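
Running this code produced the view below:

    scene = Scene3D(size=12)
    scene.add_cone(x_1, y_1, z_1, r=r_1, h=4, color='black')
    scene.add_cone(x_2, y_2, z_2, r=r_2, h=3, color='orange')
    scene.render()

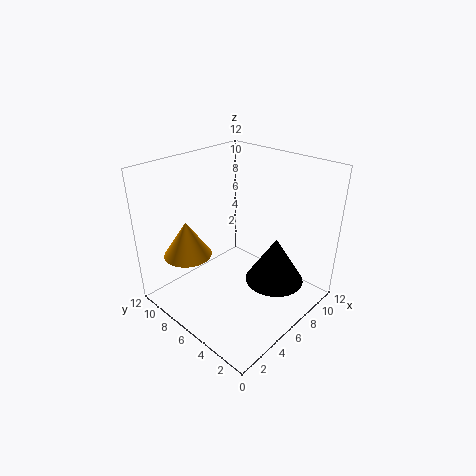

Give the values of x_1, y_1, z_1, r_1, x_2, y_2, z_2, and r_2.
x_1 = 8; y_1 = 3.5; z_1 = 2; r_1 = 2.5; x_2 = 3; y_2 = 9; z_2 = 4.5; r_2 = 2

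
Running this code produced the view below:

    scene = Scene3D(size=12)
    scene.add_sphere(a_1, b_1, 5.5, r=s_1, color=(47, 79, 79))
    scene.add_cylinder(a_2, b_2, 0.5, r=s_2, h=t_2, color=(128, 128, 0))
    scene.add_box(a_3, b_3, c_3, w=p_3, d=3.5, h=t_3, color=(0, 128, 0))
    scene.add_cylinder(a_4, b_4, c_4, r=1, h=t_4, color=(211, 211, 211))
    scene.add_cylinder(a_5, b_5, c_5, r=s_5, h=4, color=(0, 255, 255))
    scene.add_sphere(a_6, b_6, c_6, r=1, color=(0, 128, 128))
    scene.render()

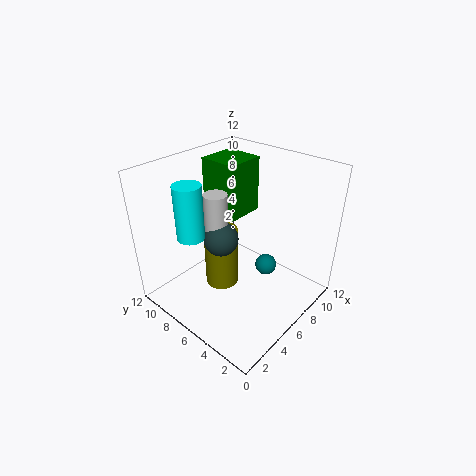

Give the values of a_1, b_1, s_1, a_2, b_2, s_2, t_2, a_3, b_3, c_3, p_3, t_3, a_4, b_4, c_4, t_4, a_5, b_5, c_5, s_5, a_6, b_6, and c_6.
a_1 = 5.5; b_1 = 7.5; s_1 = 1.5; a_2 = 6; b_2 = 8; s_2 = 1.5; t_2 = 5.5; a_3 = 7; b_3 = 7.5; c_3 = 6.5; p_3 = 3.5; t_3 = 5; a_4 = 5.5; b_4 = 8; c_4 = 5.5; t_4 = 4; a_5 = 1.5; b_5 = 6.5; c_5 = 8; s_5 = 1; a_6 = 9.5; b_6 = 5.5; c_6 = 1.5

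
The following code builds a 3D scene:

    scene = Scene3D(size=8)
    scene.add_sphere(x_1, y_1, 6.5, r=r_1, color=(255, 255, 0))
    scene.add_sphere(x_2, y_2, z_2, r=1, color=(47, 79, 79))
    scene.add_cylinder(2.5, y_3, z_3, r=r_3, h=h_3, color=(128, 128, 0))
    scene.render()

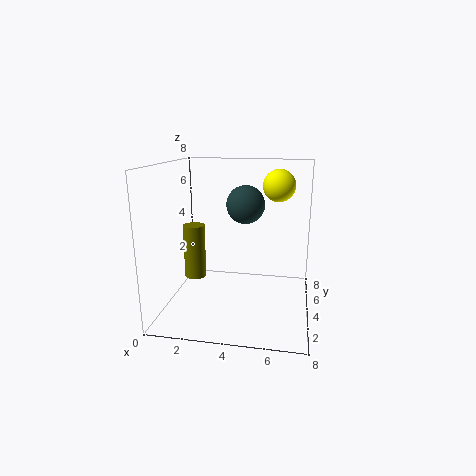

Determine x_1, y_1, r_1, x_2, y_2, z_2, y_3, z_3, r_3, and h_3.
x_1 = 6; y_1 = 7; r_1 = 1; x_2 = 4.5; y_2 = 3.5; z_2 = 6; y_3 = 1; z_3 = 3; r_3 = 0.5; h_3 = 2.5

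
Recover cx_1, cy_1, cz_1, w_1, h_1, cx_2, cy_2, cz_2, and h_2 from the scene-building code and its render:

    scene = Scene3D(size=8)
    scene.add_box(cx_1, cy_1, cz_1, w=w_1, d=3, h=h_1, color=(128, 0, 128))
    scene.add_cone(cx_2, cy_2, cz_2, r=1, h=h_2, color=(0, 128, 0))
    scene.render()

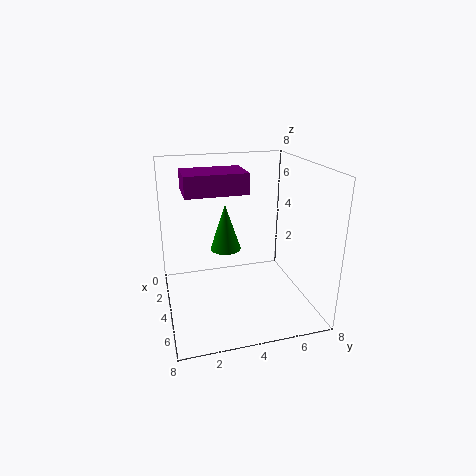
cx_1 = 4; cy_1 = 1; cz_1 = 7; w_1 = 2; h_1 = 1; cx_2 = 1; cy_2 = 4; cz_2 = 2; h_2 = 3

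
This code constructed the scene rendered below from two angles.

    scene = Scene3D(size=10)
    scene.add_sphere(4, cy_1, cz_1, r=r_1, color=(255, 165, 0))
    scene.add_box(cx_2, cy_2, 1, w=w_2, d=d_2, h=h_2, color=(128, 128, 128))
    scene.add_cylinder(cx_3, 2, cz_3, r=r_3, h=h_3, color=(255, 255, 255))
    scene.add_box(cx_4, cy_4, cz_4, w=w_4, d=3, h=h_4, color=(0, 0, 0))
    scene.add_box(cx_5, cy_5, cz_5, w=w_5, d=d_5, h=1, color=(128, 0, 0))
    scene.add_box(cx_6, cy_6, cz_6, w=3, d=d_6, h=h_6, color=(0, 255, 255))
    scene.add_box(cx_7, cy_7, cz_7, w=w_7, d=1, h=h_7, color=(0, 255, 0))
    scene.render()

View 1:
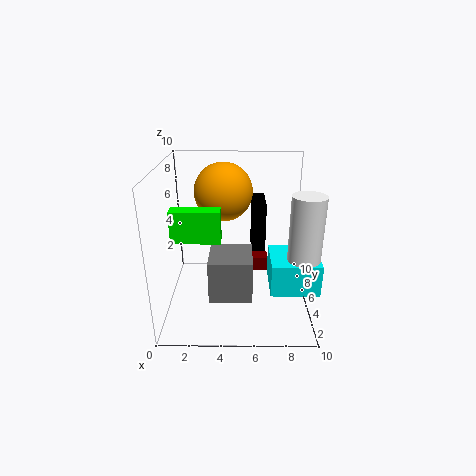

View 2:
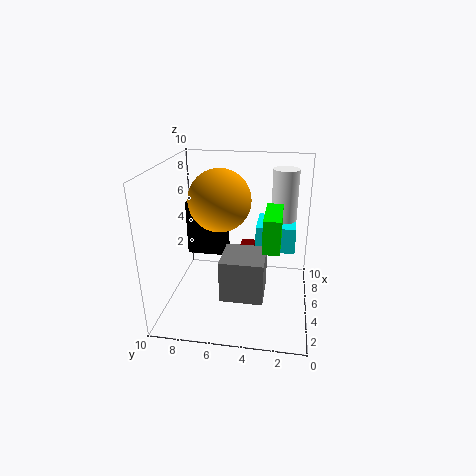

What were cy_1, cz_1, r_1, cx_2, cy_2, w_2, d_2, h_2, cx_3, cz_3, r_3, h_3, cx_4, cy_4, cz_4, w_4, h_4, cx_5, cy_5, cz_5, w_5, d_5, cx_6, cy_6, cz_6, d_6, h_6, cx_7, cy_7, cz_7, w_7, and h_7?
cy_1 = 6; cz_1 = 8; r_1 = 2; cx_2 = 3; cy_2 = 3; w_2 = 3; d_2 = 3; h_2 = 3; cx_3 = 9; cz_3 = 5; r_3 = 1; h_3 = 4; cx_4 = 6; cy_4 = 6; cz_4 = 3; w_4 = 1; h_4 = 4; cx_5 = 6; cy_5 = 4; cz_5 = 3; w_5 = 1; d_5 = 1; cx_6 = 7; cy_6 = 1; cz_6 = 3; d_6 = 3; h_6 = 2; cx_7 = 1; cy_7 = 2; cz_7 = 6; w_7 = 3; h_7 = 2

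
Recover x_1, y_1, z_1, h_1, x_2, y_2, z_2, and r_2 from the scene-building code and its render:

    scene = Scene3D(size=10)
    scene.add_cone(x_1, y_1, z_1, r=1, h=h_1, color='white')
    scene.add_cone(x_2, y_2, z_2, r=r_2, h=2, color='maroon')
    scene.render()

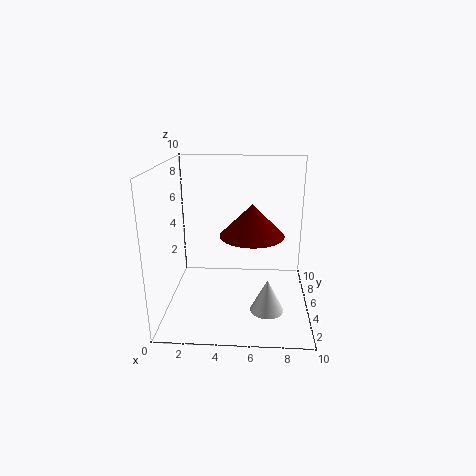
x_1 = 7
y_1 = 1
z_1 = 2
h_1 = 2
x_2 = 6
y_2 = 3
z_2 = 6
r_2 = 2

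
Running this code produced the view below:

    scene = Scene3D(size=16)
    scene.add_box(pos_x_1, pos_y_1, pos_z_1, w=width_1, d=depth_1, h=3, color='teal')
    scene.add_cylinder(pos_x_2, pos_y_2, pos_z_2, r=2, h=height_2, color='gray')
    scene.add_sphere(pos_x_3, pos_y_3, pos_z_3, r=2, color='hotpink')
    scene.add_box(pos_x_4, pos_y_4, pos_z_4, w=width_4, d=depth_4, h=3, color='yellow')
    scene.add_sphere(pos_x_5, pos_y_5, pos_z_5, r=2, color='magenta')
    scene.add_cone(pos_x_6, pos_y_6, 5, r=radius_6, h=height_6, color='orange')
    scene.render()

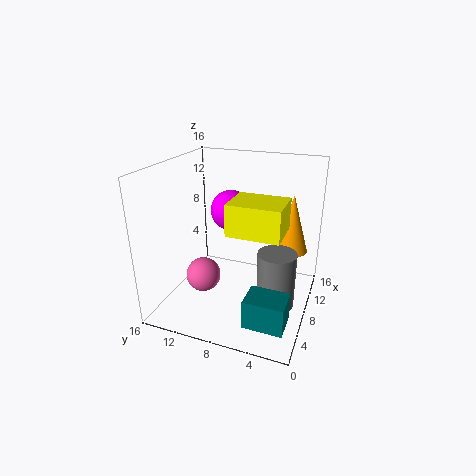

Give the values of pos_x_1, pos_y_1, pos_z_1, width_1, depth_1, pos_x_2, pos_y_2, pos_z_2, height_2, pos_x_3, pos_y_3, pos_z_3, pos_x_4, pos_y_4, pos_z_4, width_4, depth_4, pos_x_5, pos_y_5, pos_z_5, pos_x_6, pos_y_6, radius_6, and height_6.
pos_x_1 = 1
pos_y_1 = 1
pos_z_1 = 2
width_1 = 3
depth_1 = 4
pos_x_2 = 6
pos_y_2 = 3
pos_z_2 = 2
height_2 = 6
pos_x_3 = 7
pos_y_3 = 12
pos_z_3 = 3
pos_x_4 = 2
pos_y_4 = 2
pos_z_4 = 11
width_4 = 4
depth_4 = 5
pos_x_5 = 6
pos_y_5 = 8
pos_z_5 = 12
pos_x_6 = 13
pos_y_6 = 3
radius_6 = 2
height_6 = 7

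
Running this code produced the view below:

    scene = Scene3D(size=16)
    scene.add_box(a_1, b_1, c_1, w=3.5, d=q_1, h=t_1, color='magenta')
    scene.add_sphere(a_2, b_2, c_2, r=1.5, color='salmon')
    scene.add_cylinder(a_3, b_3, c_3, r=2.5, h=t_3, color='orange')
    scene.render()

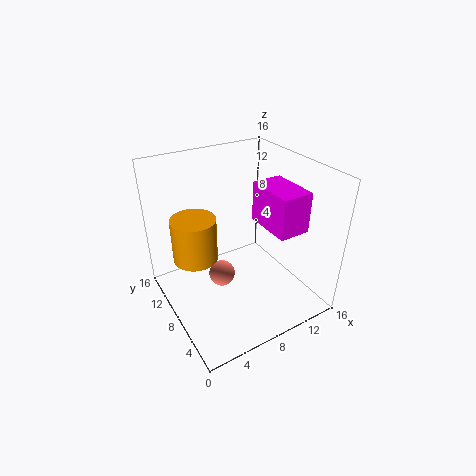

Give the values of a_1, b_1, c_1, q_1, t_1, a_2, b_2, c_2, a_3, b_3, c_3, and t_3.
a_1 = 10.5, b_1 = 3.5, c_1 = 9.25, q_1 = 5.5, t_1 = 4.5, a_2 = 6.25, b_2 = 8.75, c_2 = 3.25, a_3 = 3.75, b_3 = 10.25, c_3 = 5.5, t_3 = 5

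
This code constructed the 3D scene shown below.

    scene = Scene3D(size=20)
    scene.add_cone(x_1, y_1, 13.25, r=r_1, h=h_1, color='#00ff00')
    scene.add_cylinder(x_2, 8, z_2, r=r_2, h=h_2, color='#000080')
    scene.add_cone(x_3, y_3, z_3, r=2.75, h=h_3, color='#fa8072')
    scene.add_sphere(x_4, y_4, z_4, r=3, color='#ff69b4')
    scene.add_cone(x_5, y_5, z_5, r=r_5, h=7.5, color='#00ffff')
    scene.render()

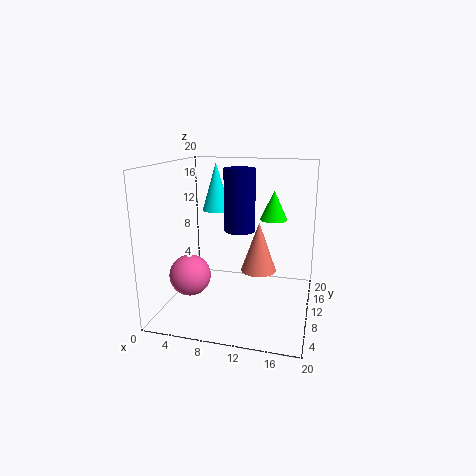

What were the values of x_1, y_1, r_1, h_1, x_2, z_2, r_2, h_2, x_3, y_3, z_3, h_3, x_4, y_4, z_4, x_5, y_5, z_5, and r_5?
x_1 = 15, y_1 = 9, r_1 = 1.75, h_1 = 3.75, x_2 = 10.75, z_2 = 11.75, r_2 = 2, h_2 = 8, x_3 = 12, y_3 = 15, z_3 = 3.25, h_3 = 7.75, x_4 = 3, y_4 = 9, z_4 = 4, x_5 = 4.5, y_5 = 17.25, z_5 = 12, r_5 = 2.25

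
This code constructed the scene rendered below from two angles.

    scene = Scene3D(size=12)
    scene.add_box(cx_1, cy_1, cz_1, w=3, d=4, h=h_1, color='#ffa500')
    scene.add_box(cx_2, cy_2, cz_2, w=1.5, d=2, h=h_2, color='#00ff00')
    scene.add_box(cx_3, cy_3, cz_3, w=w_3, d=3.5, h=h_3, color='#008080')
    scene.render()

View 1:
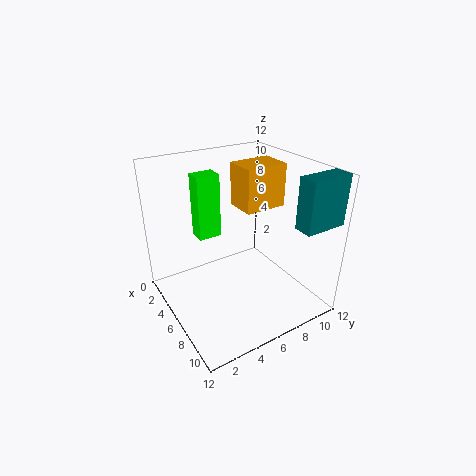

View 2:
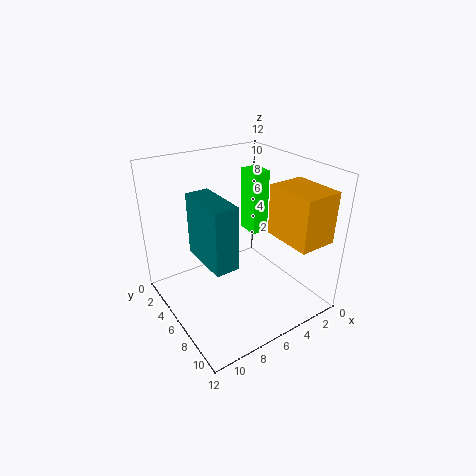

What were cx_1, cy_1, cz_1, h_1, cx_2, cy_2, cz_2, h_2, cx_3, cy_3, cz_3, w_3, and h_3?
cx_1 = 1.5
cy_1 = 8
cz_1 = 7
h_1 = 4
cx_2 = 2.5
cy_2 = 3.5
cz_2 = 5.5
h_2 = 5.5
cx_3 = 10
cy_3 = 8.5
cz_3 = 8
w_3 = 1.5
h_3 = 4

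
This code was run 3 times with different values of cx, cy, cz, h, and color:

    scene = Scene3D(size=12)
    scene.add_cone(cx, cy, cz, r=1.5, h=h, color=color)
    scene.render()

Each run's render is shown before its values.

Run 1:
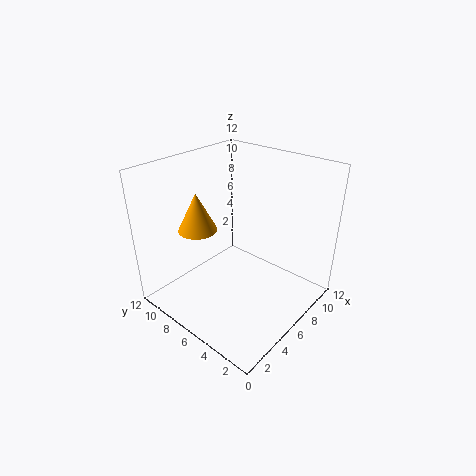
cx = 3, cy = 7.5, cz = 7.5, h = 3, color = 'orange'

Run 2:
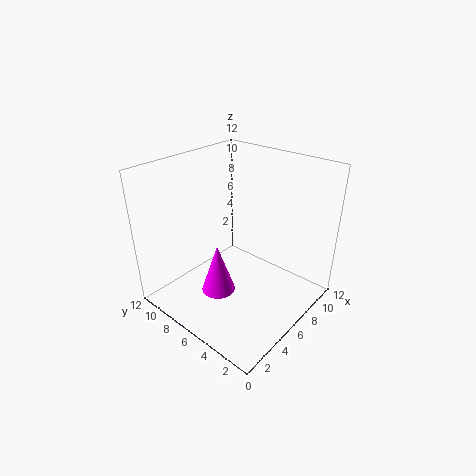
cx = 5, cy = 7.5, cz = 0.5, h = 4.5, color = 'magenta'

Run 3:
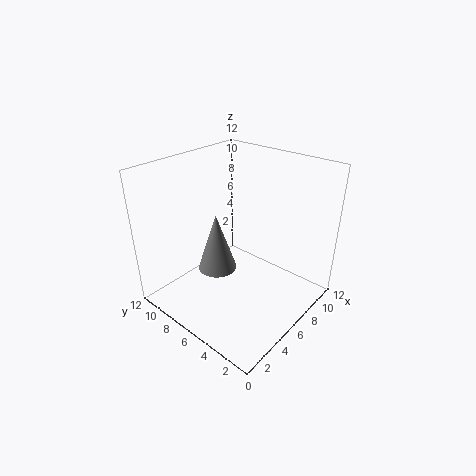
cx = 3.5, cy = 6, cz = 4.5, h = 4.5, color = 'gray'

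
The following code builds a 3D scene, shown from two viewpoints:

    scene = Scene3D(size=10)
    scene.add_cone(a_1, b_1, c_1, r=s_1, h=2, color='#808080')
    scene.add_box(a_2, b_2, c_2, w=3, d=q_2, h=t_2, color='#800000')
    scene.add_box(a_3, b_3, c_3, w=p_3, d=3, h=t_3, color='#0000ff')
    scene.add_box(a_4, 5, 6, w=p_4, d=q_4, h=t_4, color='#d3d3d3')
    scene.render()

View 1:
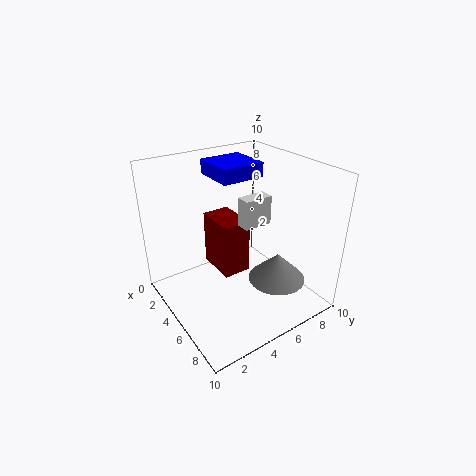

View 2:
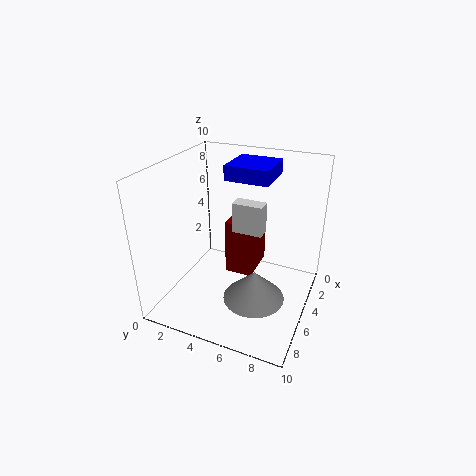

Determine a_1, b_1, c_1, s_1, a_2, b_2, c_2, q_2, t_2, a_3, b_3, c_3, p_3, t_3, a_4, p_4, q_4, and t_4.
a_1 = 7
b_1 = 7
c_1 = 2
s_1 = 2
a_2 = 2
b_2 = 4
c_2 = 2
q_2 = 2
t_2 = 4
a_3 = 2
b_3 = 4
c_3 = 9
p_3 = 3
t_3 = 1
a_4 = 5
p_4 = 1
q_4 = 2
t_4 = 2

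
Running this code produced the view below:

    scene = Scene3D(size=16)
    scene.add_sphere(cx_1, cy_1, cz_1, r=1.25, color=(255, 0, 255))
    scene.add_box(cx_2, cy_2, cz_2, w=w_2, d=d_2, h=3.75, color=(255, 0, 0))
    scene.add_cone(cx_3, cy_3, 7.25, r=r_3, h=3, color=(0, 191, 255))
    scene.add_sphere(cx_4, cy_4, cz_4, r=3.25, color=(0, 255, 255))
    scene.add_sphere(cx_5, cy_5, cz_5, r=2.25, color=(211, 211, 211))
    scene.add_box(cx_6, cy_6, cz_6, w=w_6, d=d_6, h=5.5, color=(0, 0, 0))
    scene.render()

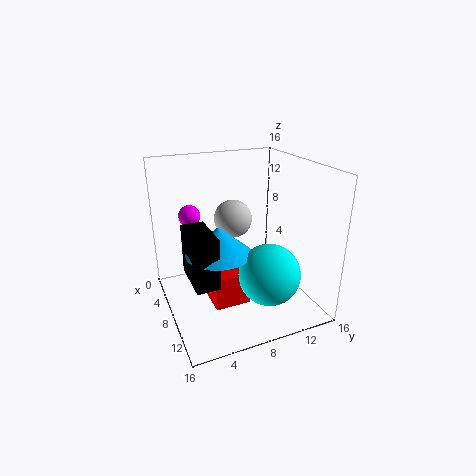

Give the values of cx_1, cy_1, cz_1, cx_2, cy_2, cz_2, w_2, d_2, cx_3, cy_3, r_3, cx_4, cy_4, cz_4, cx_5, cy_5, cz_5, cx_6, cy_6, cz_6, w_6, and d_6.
cx_1 = 3.75
cy_1 = 3.75
cz_1 = 9.75
cx_2 = 6.75
cy_2 = 4.5
cz_2 = 0.75
w_2 = 3.5
d_2 = 4
cx_3 = 9.25
cy_3 = 5.25
r_3 = 3.5
cx_4 = 12.25
cy_4 = 9.75
cz_4 = 5.25
cx_5 = 4.75
cy_5 = 8.75
cz_5 = 9
cx_6 = 6.5
cy_6 = 2
cz_6 = 4.5
w_6 = 5.25
d_6 = 2.5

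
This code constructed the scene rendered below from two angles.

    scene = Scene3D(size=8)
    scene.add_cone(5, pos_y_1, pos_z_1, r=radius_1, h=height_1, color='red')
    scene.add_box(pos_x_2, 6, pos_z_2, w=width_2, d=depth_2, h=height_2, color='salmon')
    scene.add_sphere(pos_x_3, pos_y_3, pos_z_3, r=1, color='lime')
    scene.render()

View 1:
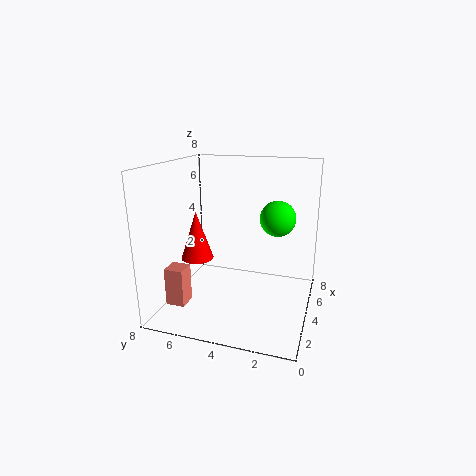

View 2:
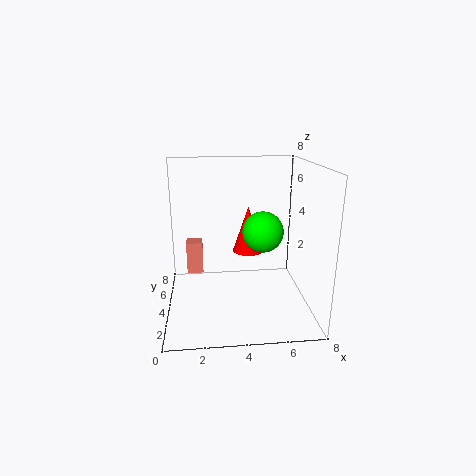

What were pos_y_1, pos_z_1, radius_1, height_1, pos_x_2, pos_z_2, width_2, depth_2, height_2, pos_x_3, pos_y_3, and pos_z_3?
pos_y_1 = 7
pos_z_1 = 2
radius_1 = 1
height_1 = 3
pos_x_2 = 1
pos_z_2 = 1
width_2 = 1
depth_2 = 1
height_2 = 2
pos_x_3 = 5
pos_y_3 = 2
pos_z_3 = 5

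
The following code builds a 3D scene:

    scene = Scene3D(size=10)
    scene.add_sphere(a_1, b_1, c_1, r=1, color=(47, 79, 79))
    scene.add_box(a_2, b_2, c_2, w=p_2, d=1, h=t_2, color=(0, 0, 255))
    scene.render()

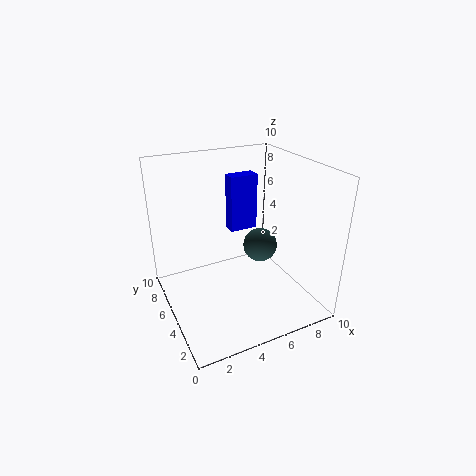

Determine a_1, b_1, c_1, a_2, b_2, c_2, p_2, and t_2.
a_1 = 5, b_1 = 2, c_1 = 6, a_2 = 5, b_2 = 6, c_2 = 5, p_2 = 2, t_2 = 4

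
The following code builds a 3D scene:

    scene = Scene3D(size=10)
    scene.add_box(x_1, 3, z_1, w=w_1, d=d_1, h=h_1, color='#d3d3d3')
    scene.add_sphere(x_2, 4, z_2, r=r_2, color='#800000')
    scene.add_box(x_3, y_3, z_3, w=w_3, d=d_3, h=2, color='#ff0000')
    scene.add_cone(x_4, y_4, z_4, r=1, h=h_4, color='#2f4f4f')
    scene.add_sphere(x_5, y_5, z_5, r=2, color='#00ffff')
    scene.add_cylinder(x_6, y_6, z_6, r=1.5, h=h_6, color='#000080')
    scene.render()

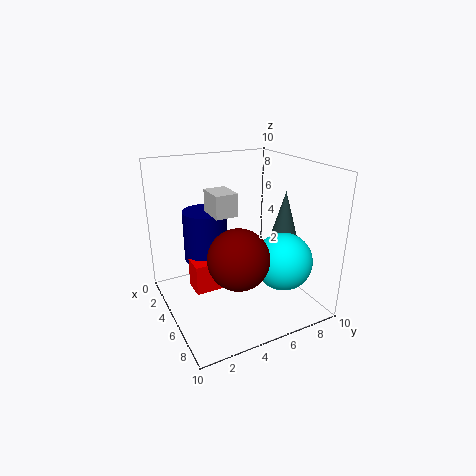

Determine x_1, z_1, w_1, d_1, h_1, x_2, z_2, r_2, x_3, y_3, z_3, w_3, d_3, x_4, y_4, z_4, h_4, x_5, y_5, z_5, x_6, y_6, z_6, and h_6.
x_1 = 4
z_1 = 7
w_1 = 2
d_1 = 1.5
h_1 = 1.5
x_2 = 7
z_2 = 4.5
r_2 = 2
x_3 = 4.5
y_3 = 1.5
z_3 = 2
w_3 = 1.5
d_3 = 2.5
x_4 = 5.5
y_4 = 8.5
z_4 = 4.5
h_4 = 3.5
x_5 = 7
y_5 = 7.5
z_5 = 3.5
x_6 = 4
y_6 = 3
z_6 = 3.5
h_6 = 3.5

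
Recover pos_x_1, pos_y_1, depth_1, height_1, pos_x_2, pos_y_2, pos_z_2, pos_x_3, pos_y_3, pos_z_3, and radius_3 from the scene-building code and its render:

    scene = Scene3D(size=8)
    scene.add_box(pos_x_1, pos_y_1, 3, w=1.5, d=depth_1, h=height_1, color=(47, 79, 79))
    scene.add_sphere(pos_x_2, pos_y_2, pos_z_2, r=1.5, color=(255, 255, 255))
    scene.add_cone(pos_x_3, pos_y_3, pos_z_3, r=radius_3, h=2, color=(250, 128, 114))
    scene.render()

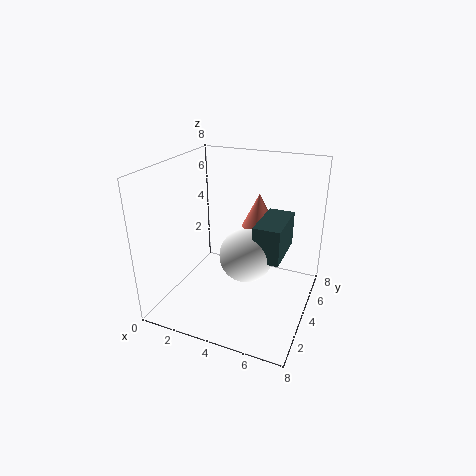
pos_x_1 = 5
pos_y_1 = 3.5
depth_1 = 3
height_1 = 2
pos_x_2 = 4.5
pos_y_2 = 4
pos_z_2 = 3
pos_x_3 = 4.5
pos_y_3 = 6
pos_z_3 = 4
radius_3 = 1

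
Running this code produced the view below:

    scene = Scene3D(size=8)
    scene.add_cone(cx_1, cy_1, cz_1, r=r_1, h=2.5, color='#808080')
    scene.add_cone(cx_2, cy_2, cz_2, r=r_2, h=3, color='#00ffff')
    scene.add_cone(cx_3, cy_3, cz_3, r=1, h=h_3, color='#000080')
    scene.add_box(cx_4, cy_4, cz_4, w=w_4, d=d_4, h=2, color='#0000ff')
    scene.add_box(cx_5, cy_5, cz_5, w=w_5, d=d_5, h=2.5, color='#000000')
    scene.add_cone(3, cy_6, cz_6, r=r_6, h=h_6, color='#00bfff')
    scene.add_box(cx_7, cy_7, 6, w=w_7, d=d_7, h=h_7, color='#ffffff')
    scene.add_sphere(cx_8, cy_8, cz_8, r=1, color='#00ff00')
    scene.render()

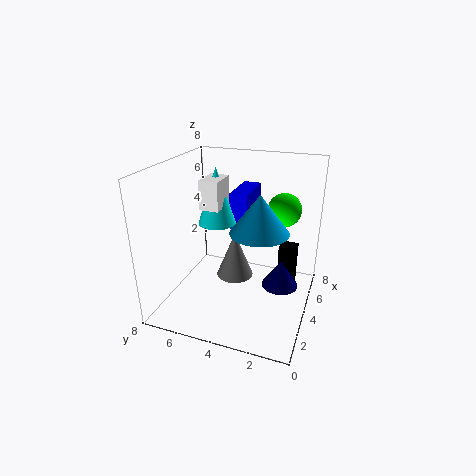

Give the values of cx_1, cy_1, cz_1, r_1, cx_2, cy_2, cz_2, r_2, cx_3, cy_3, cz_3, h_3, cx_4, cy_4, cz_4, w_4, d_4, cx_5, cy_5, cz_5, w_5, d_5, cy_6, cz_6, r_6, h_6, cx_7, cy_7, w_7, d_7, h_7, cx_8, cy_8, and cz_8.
cx_1 = 3.5, cy_1 = 4, cz_1 = 2, r_1 = 1, cx_2 = 3.5, cy_2 = 5, cz_2 = 5, r_2 = 1, cx_3 = 4, cy_3 = 1.5, cz_3 = 1.5, h_3 = 1.5, cx_4 = 4, cy_4 = 3.5, cz_4 = 4.5, w_4 = 2.5, d_4 = 1, cx_5 = 5.5, cy_5 = 1, cz_5 = 0.5, w_5 = 1, d_5 = 1, cy_6 = 2.5, cz_6 = 5, r_6 = 1.5, h_6 = 2, cx_7 = 2.5, cy_7 = 4.5, w_7 = 1.5, d_7 = 1, h_7 = 1.5, cx_8 = 6.5, cy_8 = 2, cz_8 = 5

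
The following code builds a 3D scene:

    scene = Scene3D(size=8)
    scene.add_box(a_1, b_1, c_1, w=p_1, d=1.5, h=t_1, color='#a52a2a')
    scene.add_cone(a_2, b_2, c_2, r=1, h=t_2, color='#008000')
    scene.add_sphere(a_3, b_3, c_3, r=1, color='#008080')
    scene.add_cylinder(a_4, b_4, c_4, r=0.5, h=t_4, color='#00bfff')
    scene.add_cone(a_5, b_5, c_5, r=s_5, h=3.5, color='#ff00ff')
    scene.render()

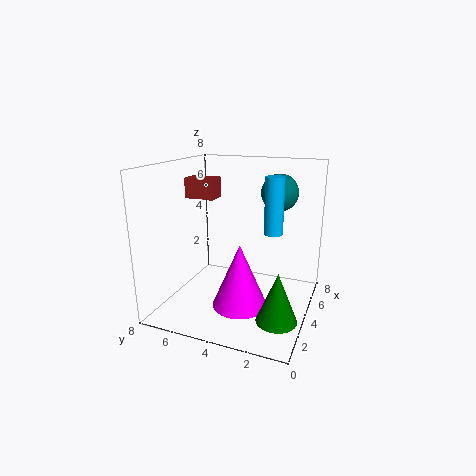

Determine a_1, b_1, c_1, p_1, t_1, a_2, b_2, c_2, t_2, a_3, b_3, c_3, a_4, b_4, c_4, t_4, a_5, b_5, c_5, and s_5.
a_1 = 2, b_1 = 4.5, c_1 = 6.5, p_1 = 1, t_1 = 1, a_2 = 1.5, b_2 = 1, c_2 = 1, t_2 = 2.5, a_3 = 5, b_3 = 2, c_3 = 6.5, a_4 = 4, b_4 = 2, c_4 = 4.5, t_4 = 3, a_5 = 3, b_5 = 3.5, c_5 = 0.5, s_5 = 1.5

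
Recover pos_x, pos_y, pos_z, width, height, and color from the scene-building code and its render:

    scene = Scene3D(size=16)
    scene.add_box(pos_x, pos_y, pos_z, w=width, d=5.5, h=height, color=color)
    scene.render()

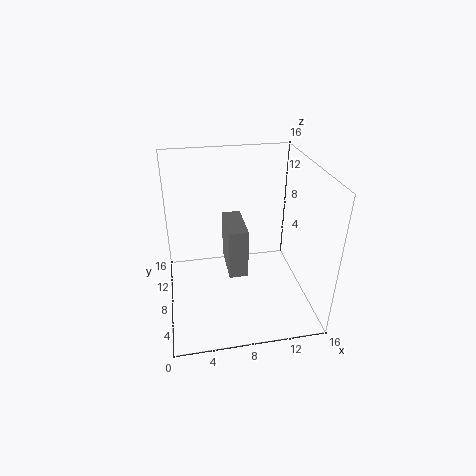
pos_x = 7
pos_y = 8
pos_z = 2.5
width = 2.25
height = 6
color = 'gray'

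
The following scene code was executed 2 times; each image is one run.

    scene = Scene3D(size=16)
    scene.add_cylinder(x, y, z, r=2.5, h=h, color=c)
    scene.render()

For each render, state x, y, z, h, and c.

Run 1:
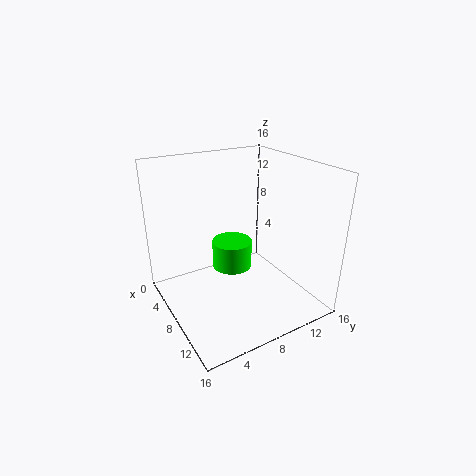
x = 4, y = 9.5, z = 2, h = 3.5, c = 'lime'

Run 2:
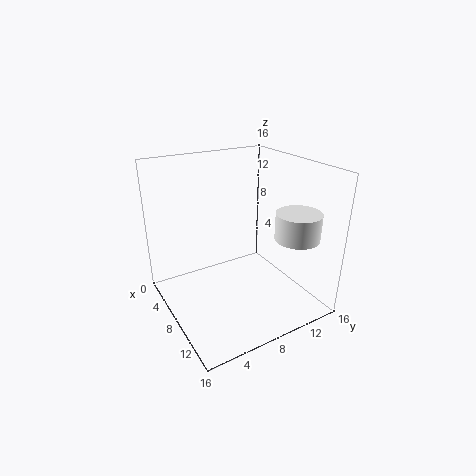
x = 11.5, y = 13.5, z = 8, h = 3, c = 'white'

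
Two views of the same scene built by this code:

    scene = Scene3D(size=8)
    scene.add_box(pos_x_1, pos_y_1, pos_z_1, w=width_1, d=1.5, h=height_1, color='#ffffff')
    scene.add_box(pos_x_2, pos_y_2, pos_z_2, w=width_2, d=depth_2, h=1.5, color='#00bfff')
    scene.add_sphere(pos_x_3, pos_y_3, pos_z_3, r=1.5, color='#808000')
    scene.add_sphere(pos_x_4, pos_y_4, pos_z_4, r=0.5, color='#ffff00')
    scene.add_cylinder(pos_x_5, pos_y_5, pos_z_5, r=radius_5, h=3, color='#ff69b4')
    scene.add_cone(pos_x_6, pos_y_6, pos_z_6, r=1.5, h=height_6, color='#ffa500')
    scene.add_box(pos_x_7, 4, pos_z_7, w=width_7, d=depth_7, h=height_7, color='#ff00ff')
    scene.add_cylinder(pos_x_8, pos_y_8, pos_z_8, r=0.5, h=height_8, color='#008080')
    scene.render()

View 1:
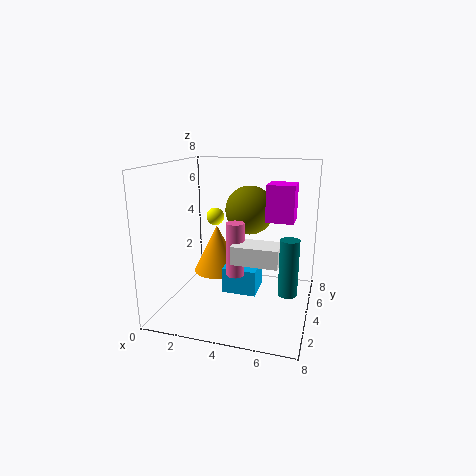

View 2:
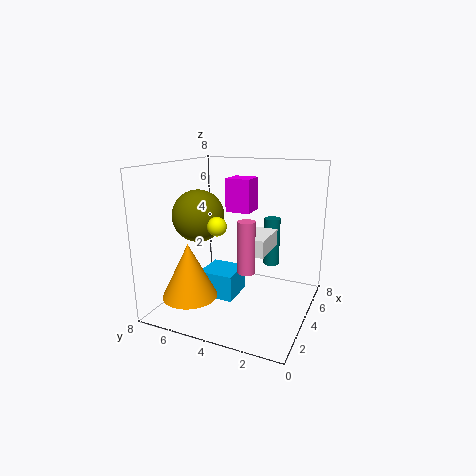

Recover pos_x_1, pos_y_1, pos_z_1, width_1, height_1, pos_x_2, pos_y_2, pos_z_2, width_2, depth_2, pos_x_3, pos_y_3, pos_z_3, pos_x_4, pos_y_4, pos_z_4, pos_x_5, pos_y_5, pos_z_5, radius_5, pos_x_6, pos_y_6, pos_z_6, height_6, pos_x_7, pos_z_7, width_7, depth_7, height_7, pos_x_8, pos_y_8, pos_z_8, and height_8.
pos_x_1 = 4
pos_y_1 = 2.5
pos_z_1 = 3
width_1 = 2.5
height_1 = 1
pos_x_2 = 3
pos_y_2 = 4
pos_z_2 = 0.5
width_2 = 2
depth_2 = 2
pos_x_3 = 4
pos_y_3 = 6.5
pos_z_3 = 5
pos_x_4 = 2.5
pos_y_4 = 4.5
pos_z_4 = 5
pos_x_5 = 4
pos_y_5 = 3.5
pos_z_5 = 2
radius_5 = 0.5
pos_x_6 = 2
pos_y_6 = 6
pos_z_6 = 1
height_6 = 3
pos_x_7 = 5.5
pos_z_7 = 5
width_7 = 1.5
depth_7 = 1.5
height_7 = 2
pos_x_8 = 7
pos_y_8 = 3
pos_z_8 = 1.5
height_8 = 3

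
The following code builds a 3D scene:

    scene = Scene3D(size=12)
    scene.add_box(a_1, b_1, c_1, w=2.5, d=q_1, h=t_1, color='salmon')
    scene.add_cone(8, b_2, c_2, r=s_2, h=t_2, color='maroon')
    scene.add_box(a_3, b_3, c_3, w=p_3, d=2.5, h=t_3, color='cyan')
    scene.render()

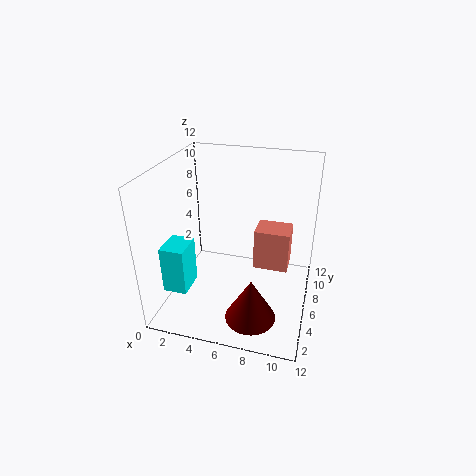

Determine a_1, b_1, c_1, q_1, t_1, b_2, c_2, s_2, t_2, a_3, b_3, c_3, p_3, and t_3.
a_1 = 8, b_1 = 3, c_1 = 5.5, q_1 = 2, t_1 = 3, b_2 = 2.5, c_2 = 1, s_2 = 2, t_2 = 3.5, a_3 = 0.5, b_3 = 2.5, c_3 = 2, p_3 = 2, t_3 = 4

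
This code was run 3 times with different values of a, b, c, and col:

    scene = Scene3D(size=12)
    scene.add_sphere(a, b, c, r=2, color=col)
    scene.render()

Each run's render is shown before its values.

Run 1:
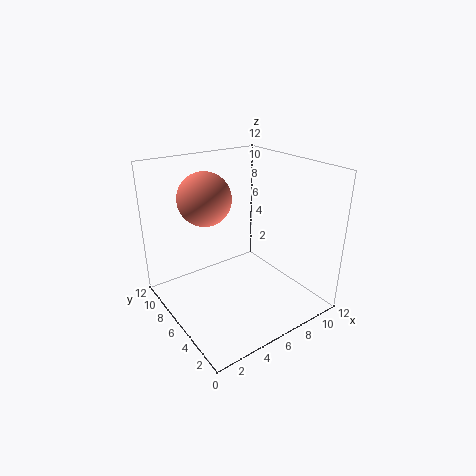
a = 3
b = 6
c = 10
col = 'salmon'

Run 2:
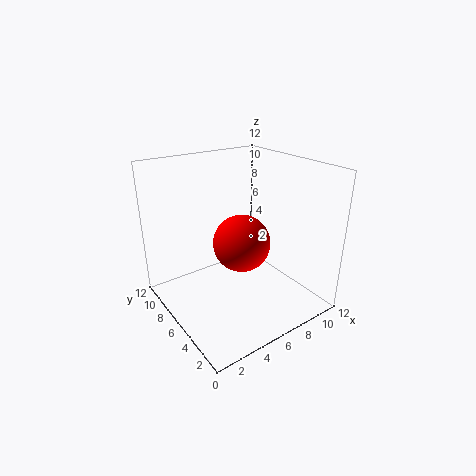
a = 4
b = 2.75
c = 7.5
col = 'red'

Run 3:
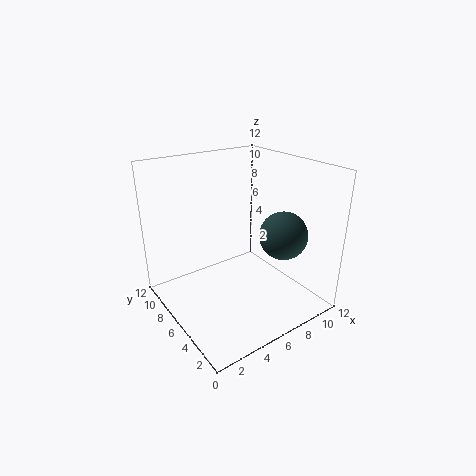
a = 9
b = 3.75
c = 6.25
col = 'darkslategray'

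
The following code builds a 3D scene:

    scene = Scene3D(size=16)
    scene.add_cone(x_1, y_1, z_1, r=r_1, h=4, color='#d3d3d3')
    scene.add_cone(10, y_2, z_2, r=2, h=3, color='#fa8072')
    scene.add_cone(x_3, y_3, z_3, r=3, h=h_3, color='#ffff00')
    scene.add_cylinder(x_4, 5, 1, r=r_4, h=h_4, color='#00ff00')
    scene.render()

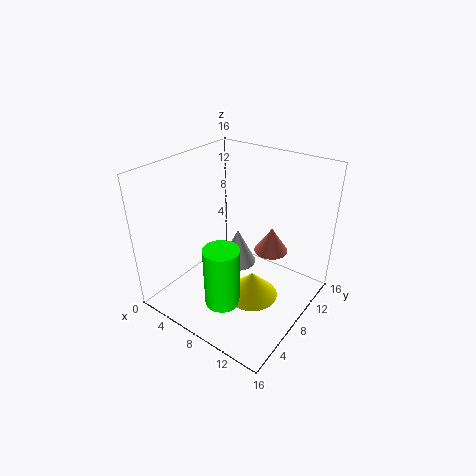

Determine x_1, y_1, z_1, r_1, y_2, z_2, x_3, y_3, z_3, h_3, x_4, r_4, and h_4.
x_1 = 8; y_1 = 8; z_1 = 5; r_1 = 2; y_2 = 12; z_2 = 5; x_3 = 10; y_3 = 8; z_3 = 1; h_3 = 3; x_4 = 8; r_4 = 2; h_4 = 7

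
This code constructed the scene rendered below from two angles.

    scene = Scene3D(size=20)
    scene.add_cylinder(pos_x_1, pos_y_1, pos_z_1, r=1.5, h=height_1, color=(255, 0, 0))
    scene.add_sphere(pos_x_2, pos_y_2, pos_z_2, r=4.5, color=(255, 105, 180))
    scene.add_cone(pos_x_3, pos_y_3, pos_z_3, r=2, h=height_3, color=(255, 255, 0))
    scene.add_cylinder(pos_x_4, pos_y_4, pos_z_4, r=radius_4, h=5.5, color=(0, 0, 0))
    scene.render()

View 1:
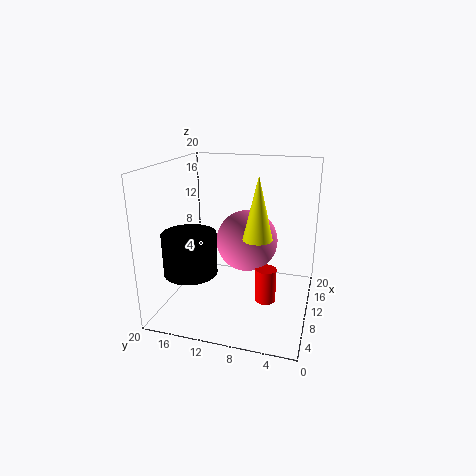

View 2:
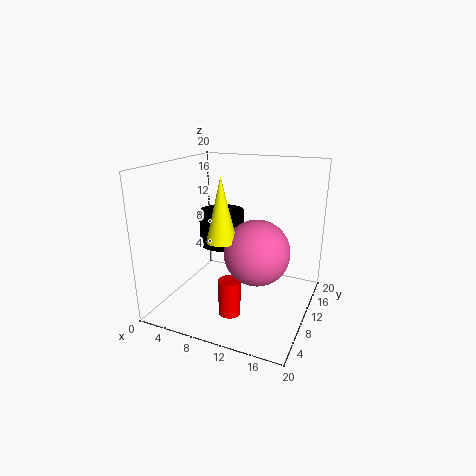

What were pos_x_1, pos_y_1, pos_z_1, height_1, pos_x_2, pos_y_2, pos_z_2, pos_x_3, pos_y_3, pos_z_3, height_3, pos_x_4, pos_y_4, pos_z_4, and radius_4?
pos_x_1 = 10.5; pos_y_1 = 6; pos_z_1 = 0.5; height_1 = 5; pos_x_2 = 13; pos_y_2 = 9.5; pos_z_2 = 8.5; pos_x_3 = 9; pos_y_3 = 7; pos_z_3 = 10.5; height_3 = 8.5; pos_x_4 = 5; pos_y_4 = 15; pos_z_4 = 6.5; radius_4 = 3.5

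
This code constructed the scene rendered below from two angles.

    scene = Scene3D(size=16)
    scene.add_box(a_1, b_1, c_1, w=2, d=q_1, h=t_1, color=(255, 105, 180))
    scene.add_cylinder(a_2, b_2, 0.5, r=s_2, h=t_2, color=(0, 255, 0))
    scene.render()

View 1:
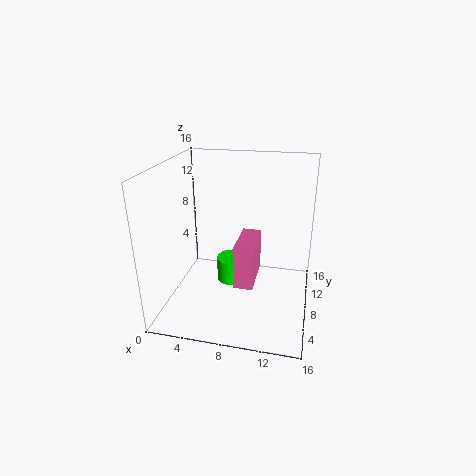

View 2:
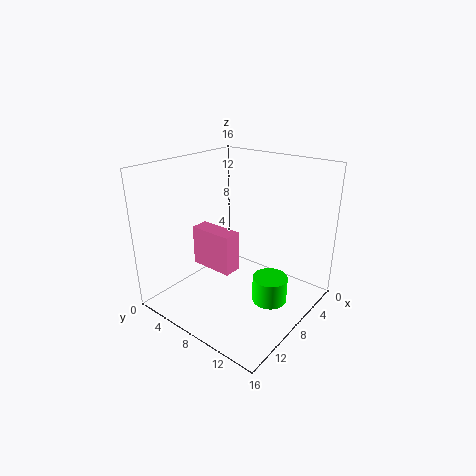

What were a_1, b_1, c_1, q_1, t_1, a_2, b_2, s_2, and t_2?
a_1 = 8.5
b_1 = 3.5
c_1 = 4.5
q_1 = 5
t_1 = 4.5
a_2 = 6.5
b_2 = 11.5
s_2 = 2
t_2 = 3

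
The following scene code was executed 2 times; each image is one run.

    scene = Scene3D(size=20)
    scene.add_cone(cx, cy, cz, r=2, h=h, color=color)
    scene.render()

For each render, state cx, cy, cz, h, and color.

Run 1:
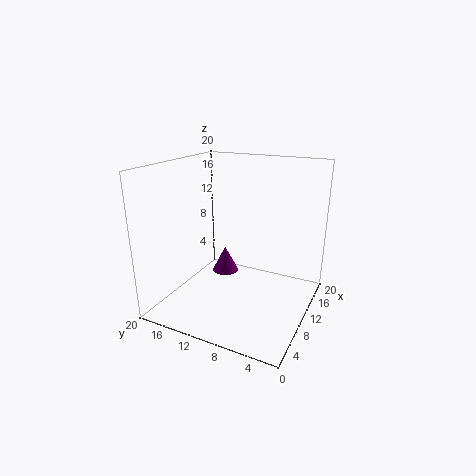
cx = 13.5, cy = 14, cz = 2.5, h = 4, color = 'purple'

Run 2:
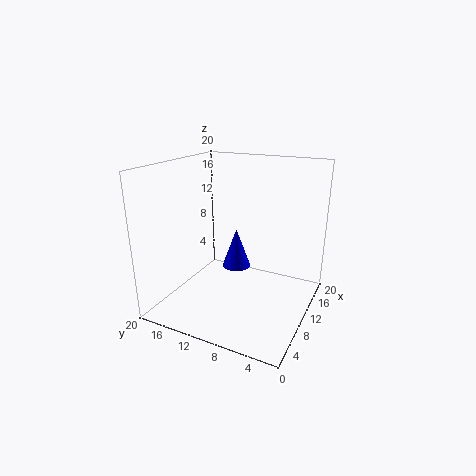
cx = 10.5, cy = 10.5, cz = 5.5, h = 5.5, color = 'blue'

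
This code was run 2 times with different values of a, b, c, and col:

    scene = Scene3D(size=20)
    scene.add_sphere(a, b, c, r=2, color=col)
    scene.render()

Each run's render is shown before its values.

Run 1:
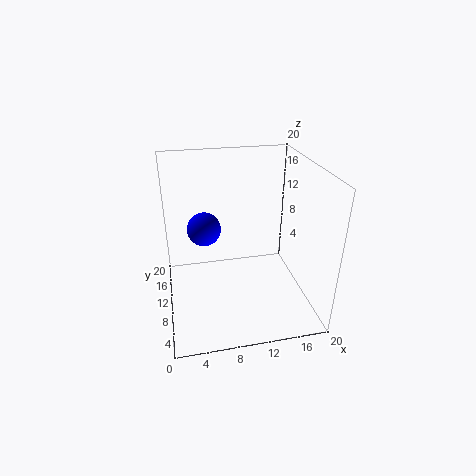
a = 5
b = 6
c = 14
col = 'blue'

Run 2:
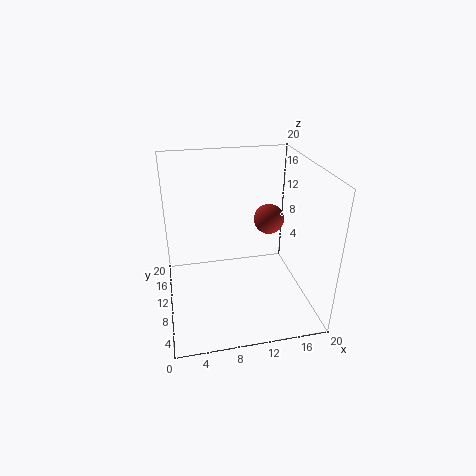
a = 14
b = 9
c = 13
col = 'brown'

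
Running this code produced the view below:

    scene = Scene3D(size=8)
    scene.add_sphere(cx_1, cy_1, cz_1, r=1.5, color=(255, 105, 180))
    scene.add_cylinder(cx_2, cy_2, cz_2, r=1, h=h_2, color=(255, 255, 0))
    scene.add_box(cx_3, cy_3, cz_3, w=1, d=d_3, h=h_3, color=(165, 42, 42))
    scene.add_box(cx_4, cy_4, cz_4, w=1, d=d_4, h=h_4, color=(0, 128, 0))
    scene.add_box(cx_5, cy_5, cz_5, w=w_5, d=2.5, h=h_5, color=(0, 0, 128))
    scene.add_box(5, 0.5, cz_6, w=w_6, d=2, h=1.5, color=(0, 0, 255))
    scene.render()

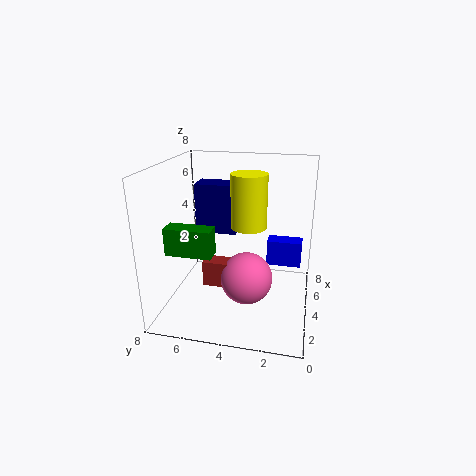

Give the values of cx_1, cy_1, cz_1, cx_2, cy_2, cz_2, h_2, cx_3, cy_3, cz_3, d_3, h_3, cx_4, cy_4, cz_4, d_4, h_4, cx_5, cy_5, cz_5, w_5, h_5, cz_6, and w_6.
cx_1 = 4; cy_1 = 3.5; cz_1 = 1.5; cx_2 = 4.5; cy_2 = 3.5; cz_2 = 4.5; h_2 = 3; cx_3 = 3.5; cy_3 = 3.5; cz_3 = 1; d_3 = 2.5; h_3 = 1.5; cx_4 = 2; cy_4 = 5; cz_4 = 3.5; d_4 = 2.5; h_4 = 1.5; cx_5 = 5.5; cy_5 = 4.5; cz_5 = 3.5; w_5 = 1.5; h_5 = 3; cz_6 = 2; w_6 = 1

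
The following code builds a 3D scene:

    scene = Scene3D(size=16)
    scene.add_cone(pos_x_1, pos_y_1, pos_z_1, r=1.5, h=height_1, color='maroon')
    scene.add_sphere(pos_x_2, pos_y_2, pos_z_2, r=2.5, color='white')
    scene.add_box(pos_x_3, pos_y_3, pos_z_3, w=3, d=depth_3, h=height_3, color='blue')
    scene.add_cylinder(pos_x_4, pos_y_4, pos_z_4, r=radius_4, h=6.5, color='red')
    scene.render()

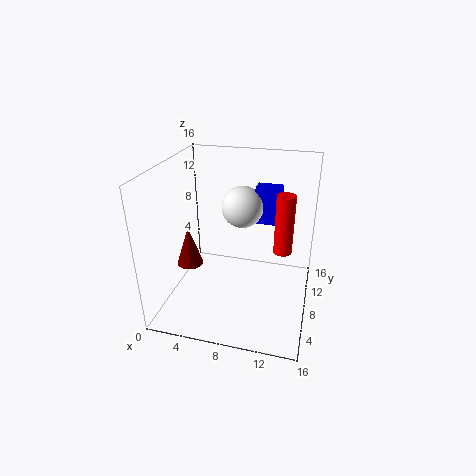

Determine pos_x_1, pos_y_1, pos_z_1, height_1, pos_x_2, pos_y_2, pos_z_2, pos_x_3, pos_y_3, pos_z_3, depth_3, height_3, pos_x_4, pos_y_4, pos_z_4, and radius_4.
pos_x_1 = 2.5; pos_y_1 = 7; pos_z_1 = 4.5; height_1 = 4.5; pos_x_2 = 7.5; pos_y_2 = 12; pos_z_2 = 10; pos_x_3 = 9; pos_y_3 = 12; pos_z_3 = 8; depth_3 = 2; height_3 = 4.5; pos_x_4 = 13; pos_y_4 = 8; pos_z_4 = 7; radius_4 = 1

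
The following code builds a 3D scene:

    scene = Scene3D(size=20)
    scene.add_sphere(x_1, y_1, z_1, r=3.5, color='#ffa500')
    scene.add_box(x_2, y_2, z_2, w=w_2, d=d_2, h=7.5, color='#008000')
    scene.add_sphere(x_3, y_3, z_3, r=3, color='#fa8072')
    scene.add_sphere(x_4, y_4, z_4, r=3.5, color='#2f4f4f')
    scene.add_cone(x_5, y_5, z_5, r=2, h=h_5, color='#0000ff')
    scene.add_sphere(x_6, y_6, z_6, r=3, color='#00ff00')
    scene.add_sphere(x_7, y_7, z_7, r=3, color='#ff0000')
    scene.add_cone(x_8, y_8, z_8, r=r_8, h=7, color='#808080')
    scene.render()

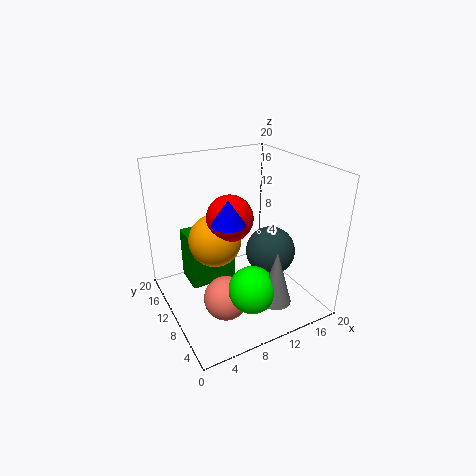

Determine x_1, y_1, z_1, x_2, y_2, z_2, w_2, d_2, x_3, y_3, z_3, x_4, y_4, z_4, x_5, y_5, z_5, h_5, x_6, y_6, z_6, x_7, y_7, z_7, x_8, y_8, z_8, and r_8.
x_1 = 6.5
y_1 = 10
z_1 = 10.5
x_2 = 3.5
y_2 = 11
z_2 = 3
w_2 = 6.5
d_2 = 4.5
x_3 = 6.5
y_3 = 7
z_3 = 3
x_4 = 14.5
y_4 = 8.5
z_4 = 7.5
x_5 = 6
y_5 = 5
z_5 = 15
h_5 = 3
x_6 = 8.5
y_6 = 3.5
z_6 = 6
x_7 = 8
y_7 = 8.5
z_7 = 14
x_8 = 11
y_8 = 2
z_8 = 4.5
r_8 = 2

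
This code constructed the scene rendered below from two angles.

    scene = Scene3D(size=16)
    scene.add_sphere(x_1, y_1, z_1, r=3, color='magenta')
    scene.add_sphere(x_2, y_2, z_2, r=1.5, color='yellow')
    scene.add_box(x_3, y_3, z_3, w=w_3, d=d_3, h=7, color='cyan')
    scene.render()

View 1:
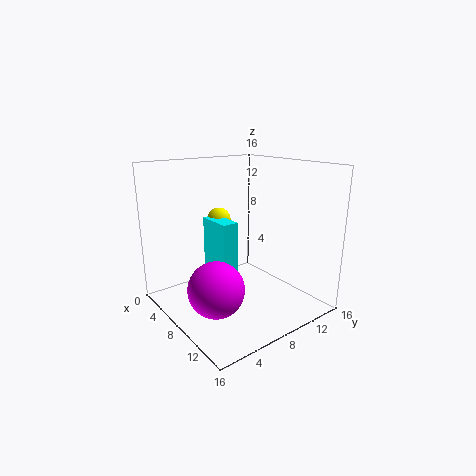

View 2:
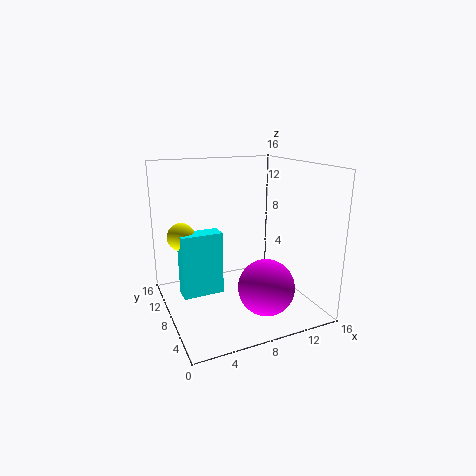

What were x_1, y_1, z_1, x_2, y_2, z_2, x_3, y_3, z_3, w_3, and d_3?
x_1 = 9.5
y_1 = 4
z_1 = 3.5
x_2 = 2
y_2 = 9.5
z_2 = 8.5
x_3 = 1.5
y_3 = 7.5
z_3 = 2
w_3 = 4.5
d_3 = 2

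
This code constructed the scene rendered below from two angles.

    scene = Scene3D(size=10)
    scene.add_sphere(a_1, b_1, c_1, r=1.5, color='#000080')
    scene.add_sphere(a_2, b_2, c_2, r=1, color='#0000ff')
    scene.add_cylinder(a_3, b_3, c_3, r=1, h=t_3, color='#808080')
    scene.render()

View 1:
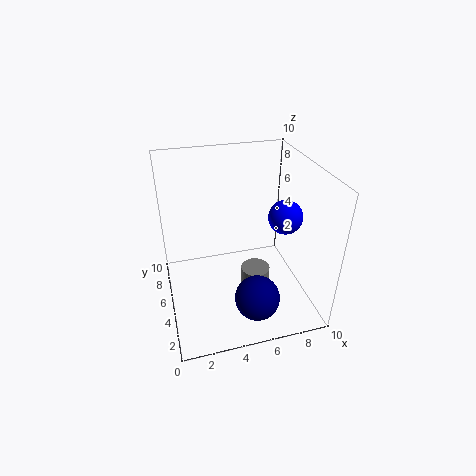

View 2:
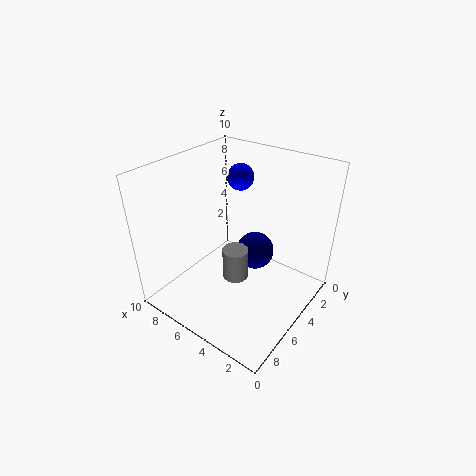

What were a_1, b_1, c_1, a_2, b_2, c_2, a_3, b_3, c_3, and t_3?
a_1 = 5.5, b_1 = 2, c_1 = 2, a_2 = 7, b_2 = 2, c_2 = 8, a_3 = 6, b_3 = 4, c_3 = 0.5, t_3 = 2.5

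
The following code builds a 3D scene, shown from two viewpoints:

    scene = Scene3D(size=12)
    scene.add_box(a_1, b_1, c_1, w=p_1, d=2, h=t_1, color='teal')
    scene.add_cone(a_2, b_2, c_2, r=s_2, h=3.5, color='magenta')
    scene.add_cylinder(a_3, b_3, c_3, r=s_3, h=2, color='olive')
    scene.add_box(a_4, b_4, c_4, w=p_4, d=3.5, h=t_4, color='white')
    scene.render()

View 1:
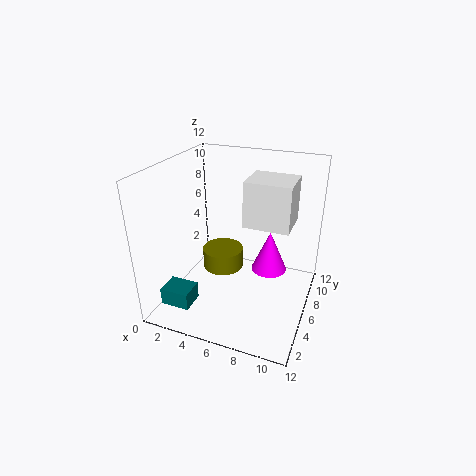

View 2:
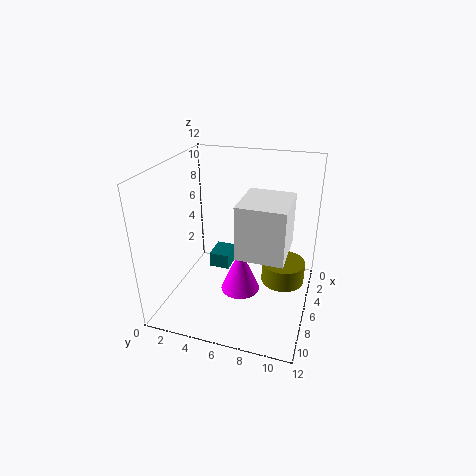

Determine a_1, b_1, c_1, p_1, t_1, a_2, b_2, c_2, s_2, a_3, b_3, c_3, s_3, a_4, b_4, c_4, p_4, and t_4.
a_1 = 0.5
b_1 = 2
c_1 = 0.5
p_1 = 2.5
t_1 = 1.5
a_2 = 8.5
b_2 = 7
c_2 = 3
s_2 = 1.5
a_3 = 3
b_3 = 9.5
c_3 = 0.5
s_3 = 2
a_4 = 6
b_4 = 7
c_4 = 6.5
p_4 = 4
t_4 = 4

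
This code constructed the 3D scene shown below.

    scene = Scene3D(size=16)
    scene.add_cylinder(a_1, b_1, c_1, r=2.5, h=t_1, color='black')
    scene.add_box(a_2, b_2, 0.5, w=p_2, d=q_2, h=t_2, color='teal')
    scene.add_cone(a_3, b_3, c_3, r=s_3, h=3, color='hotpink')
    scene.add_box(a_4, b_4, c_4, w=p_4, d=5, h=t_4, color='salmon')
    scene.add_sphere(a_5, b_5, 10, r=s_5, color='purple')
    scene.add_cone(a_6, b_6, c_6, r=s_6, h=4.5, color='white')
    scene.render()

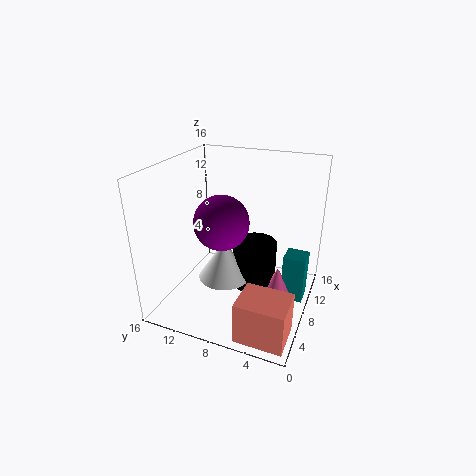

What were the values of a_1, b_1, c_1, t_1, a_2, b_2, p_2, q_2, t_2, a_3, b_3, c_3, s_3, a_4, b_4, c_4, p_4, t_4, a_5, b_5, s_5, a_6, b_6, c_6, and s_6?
a_1 = 9.5, b_1 = 6.5, c_1 = 1.5, t_1 = 5.5, a_2 = 9, b_2 = 0.5, p_2 = 2.5, q_2 = 2.5, t_2 = 5.5, a_3 = 9, b_3 = 3.5, c_3 = 1.5, s_3 = 1.5, a_4 = 0.5, b_4 = 0.5, c_4 = 0.5, p_4 = 4, t_4 = 4.5, a_5 = 7, b_5 = 9.5, s_5 = 3, a_6 = 7.5, b_6 = 9.5, c_6 = 3, s_6 = 3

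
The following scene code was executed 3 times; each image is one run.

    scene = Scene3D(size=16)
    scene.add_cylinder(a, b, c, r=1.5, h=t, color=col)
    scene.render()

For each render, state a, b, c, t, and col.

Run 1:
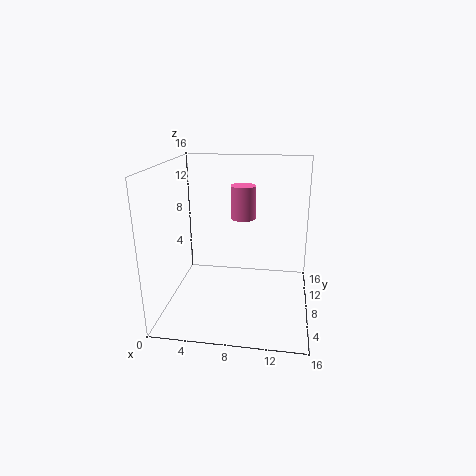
a = 8, b = 12, c = 9, t = 4, col = 'hotpink'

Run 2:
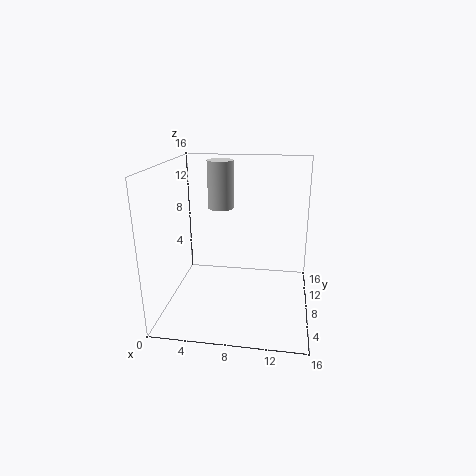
a = 5.5, b = 11, c = 10.5, t = 5.5, col = 'lightgray'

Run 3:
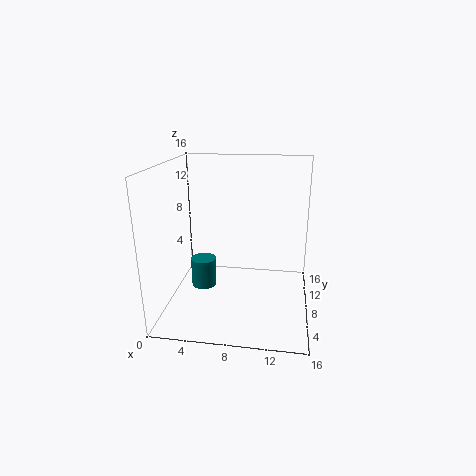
a = 3.5, b = 9.5, c = 1, t = 3.5, col = 'teal'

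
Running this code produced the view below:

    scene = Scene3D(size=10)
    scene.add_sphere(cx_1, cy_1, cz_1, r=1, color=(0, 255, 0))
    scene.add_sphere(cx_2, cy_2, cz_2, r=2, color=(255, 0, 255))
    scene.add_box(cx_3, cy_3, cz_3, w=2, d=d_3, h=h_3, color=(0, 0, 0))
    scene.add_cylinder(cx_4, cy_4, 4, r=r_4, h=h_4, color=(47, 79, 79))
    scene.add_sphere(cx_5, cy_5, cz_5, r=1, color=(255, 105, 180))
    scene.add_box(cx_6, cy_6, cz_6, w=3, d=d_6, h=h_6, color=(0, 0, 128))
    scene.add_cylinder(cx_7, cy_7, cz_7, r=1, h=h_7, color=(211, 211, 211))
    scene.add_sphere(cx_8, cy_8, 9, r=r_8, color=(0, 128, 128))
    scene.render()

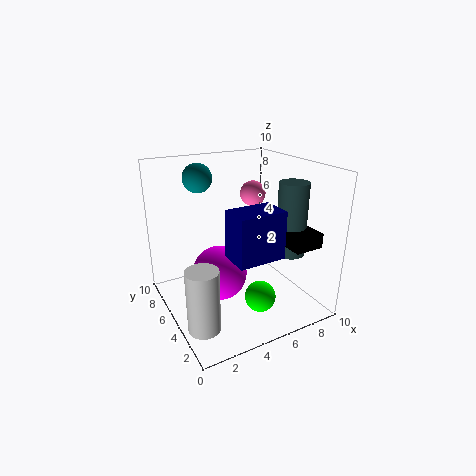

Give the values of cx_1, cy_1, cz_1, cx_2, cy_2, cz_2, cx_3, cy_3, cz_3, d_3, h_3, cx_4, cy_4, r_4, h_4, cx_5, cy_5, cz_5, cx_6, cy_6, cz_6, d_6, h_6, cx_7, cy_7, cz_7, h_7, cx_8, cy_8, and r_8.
cx_1 = 5, cy_1 = 2, cz_1 = 2, cx_2 = 4, cy_2 = 6, cz_2 = 2, cx_3 = 7, cy_3 = 1, cz_3 = 5, d_3 = 3, h_3 = 1, cx_4 = 8, cy_4 = 3, r_4 = 1, h_4 = 5, cx_5 = 8, cy_5 = 8, cz_5 = 7, cx_6 = 3, cy_6 = 1, cz_6 = 5, d_6 = 2, h_6 = 3, cx_7 = 1, cy_7 = 2, cz_7 = 1, h_7 = 4, cx_8 = 3, cy_8 = 7, r_8 = 1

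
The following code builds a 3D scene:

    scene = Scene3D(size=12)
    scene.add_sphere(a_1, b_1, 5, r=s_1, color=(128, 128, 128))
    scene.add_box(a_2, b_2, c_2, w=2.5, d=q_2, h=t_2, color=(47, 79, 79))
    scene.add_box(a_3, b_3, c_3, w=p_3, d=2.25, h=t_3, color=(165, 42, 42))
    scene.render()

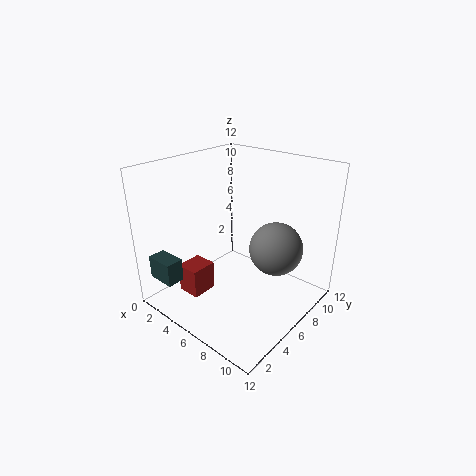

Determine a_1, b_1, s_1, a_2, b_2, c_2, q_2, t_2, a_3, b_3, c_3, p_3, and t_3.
a_1 = 8.5, b_1 = 8, s_1 = 2.25, a_2 = 0.25, b_2 = 1, c_2 = 2.25, q_2 = 1.5, t_2 = 2, a_3 = 2.25, b_3 = 2.5, c_3 = 1, p_3 = 2, t_3 = 2.5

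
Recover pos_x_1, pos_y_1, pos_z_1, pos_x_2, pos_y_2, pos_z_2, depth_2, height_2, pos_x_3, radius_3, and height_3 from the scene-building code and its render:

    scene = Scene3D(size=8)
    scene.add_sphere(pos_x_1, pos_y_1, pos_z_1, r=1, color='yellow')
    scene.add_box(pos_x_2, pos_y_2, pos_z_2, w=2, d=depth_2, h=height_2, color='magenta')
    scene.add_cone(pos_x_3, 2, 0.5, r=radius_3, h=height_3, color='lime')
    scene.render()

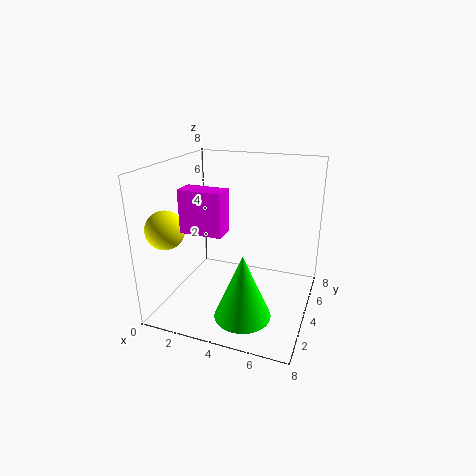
pos_x_1 = 1; pos_y_1 = 1.5; pos_z_1 = 5; pos_x_2 = 2.5; pos_y_2 = 0.5; pos_z_2 = 5.5; depth_2 = 1; height_2 = 2; pos_x_3 = 5; radius_3 = 1.5; height_3 = 3.5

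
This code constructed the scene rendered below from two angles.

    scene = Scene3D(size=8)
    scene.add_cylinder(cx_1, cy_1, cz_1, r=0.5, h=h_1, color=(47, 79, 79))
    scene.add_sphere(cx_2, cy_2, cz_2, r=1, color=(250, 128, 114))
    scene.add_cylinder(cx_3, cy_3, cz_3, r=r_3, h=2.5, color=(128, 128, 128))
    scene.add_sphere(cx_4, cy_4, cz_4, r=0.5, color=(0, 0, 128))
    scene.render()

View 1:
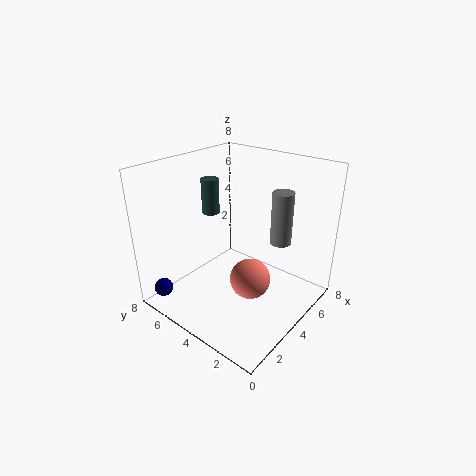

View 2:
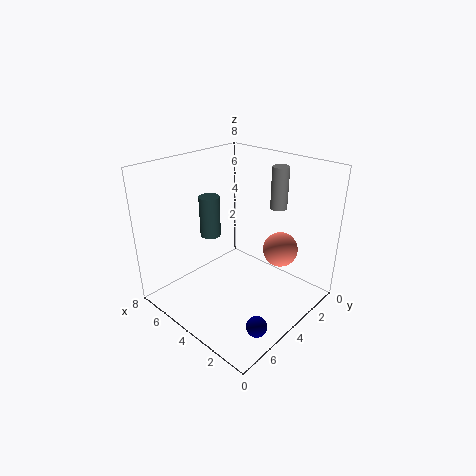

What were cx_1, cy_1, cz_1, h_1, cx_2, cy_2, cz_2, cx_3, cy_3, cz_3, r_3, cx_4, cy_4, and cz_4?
cx_1 = 4
cy_1 = 6
cz_1 = 5
h_1 = 2
cx_2 = 2.5
cy_2 = 2
cz_2 = 3
cx_3 = 3.5
cy_3 = 1
cz_3 = 5
r_3 = 0.5
cx_4 = 0.5
cy_4 = 6.5
cz_4 = 1.5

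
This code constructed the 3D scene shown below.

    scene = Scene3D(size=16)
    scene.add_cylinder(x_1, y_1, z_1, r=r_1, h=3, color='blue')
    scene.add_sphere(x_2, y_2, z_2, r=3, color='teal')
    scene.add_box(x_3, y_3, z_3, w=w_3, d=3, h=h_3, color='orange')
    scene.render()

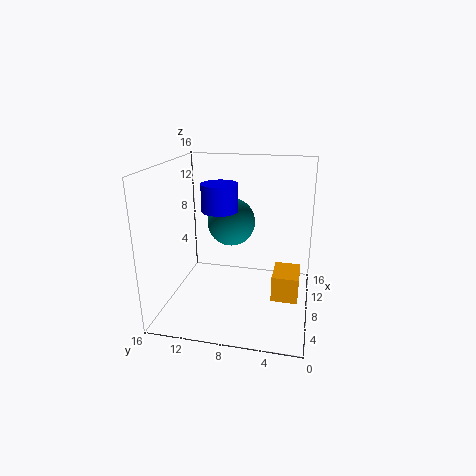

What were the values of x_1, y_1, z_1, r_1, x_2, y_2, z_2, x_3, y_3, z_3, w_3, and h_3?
x_1 = 8, y_1 = 10, z_1 = 11, r_1 = 2, x_2 = 13, y_2 = 10, z_2 = 8, x_3 = 7, y_3 = 1, z_3 = 1, w_3 = 4, h_3 = 3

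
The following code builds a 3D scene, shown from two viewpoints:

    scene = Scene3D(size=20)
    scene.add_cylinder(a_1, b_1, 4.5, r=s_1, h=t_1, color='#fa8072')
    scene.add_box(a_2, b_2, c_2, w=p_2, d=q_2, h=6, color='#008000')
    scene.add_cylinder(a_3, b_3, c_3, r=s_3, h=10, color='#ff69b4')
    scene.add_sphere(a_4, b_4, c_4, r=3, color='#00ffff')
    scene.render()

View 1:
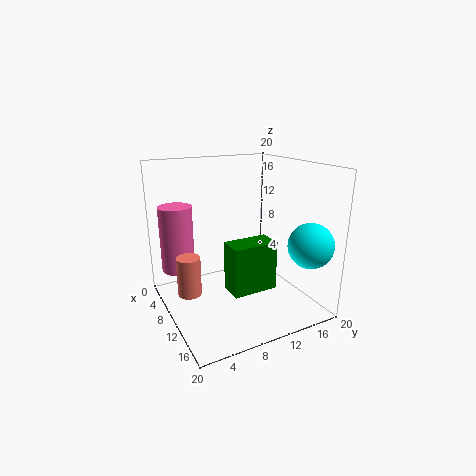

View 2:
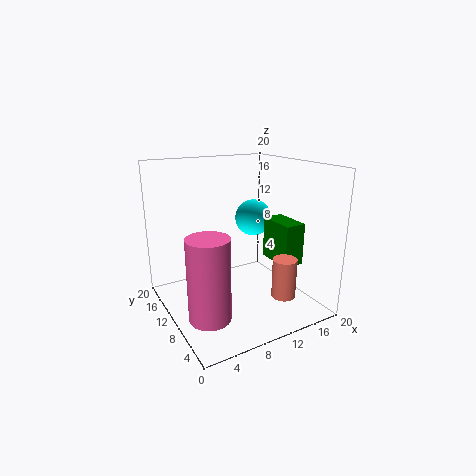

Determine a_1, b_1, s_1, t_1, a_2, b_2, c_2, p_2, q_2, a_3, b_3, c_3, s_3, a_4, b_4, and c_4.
a_1 = 12; b_1 = 2; s_1 = 1.5; t_1 = 5; a_2 = 15; b_2 = 5.5; c_2 = 6; p_2 = 3; q_2 = 5.5; a_3 = 2.5; b_3 = 3.5; c_3 = 3.5; s_3 = 2.5; a_4 = 17; b_4 = 17; c_4 = 10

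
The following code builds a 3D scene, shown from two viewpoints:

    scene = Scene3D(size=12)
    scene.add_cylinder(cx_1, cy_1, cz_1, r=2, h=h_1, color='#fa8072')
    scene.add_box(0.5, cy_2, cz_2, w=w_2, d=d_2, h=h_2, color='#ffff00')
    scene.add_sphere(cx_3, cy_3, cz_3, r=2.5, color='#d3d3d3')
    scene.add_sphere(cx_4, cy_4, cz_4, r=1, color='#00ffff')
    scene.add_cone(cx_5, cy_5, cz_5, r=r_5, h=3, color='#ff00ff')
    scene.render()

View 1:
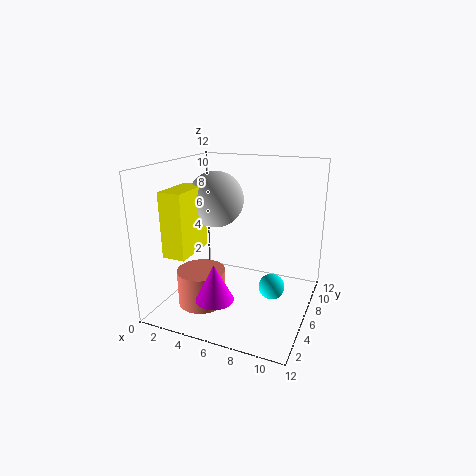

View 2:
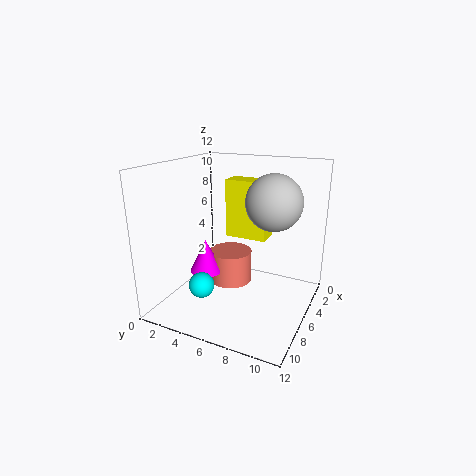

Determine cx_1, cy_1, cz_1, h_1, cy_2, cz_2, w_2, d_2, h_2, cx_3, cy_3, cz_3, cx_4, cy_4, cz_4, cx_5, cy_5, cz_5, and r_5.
cx_1 = 3.5
cy_1 = 4
cz_1 = 0.5
h_1 = 3
cy_2 = 3
cz_2 = 4.5
w_2 = 2
d_2 = 4
h_2 = 5.5
cx_3 = 3
cy_3 = 8
cz_3 = 8.5
cx_4 = 9.5
cy_4 = 4.5
cz_4 = 3
cx_5 = 5.5
cy_5 = 2.5
cz_5 = 2
r_5 = 1.5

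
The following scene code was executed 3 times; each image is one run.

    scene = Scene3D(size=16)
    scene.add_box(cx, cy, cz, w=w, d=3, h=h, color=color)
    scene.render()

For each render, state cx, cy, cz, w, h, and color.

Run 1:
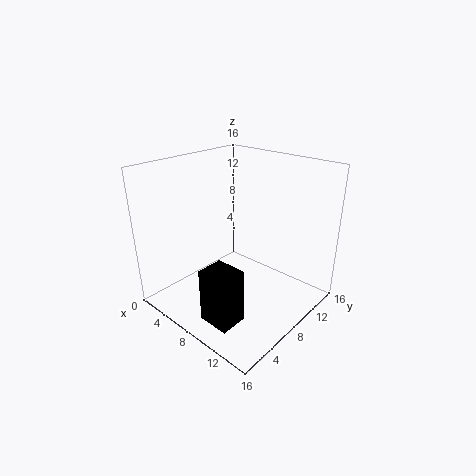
cx = 8; cy = 2; cz = 0.5; w = 3.5; h = 6; color = 'black'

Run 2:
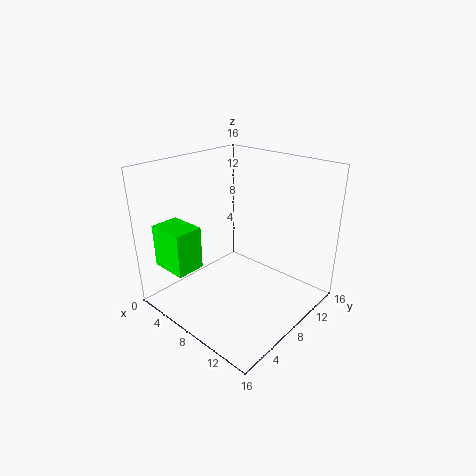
cx = 3; cy = 0.5; cz = 6; w = 4; h = 4.5; color = 'lime'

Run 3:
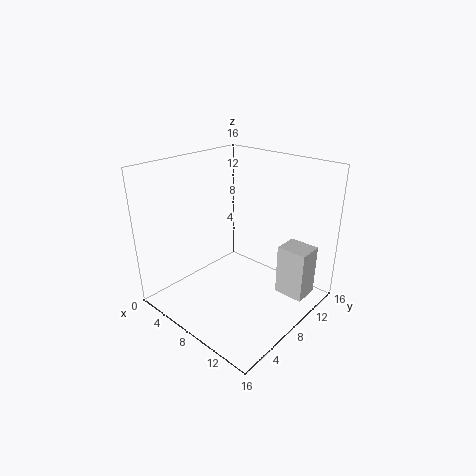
cx = 11; cy = 11.5; cz = 0.5; w = 3.5; h = 6; color = 'lightgray'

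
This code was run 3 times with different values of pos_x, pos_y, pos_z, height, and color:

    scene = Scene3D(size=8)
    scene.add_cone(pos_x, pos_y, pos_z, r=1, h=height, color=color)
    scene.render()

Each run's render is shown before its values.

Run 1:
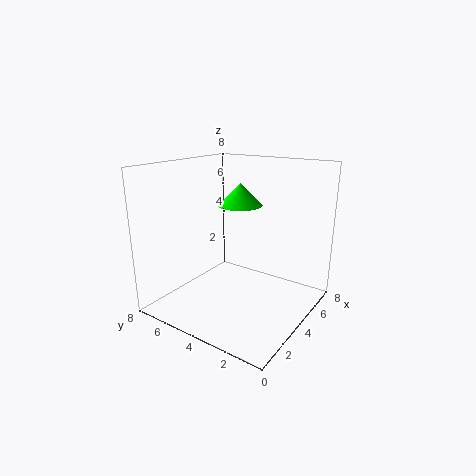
pos_x = 2
pos_y = 2.5
pos_z = 6.5
height = 1
color = 'lime'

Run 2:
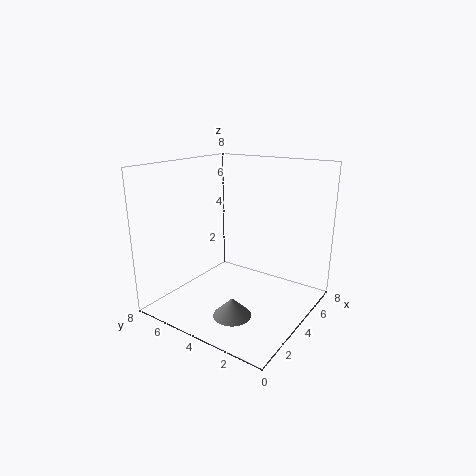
pos_x = 2
pos_y = 3
pos_z = 0.5
height = 1
color = 'gray'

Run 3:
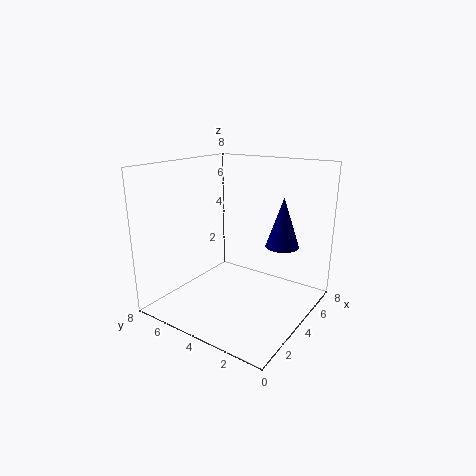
pos_x = 6.5
pos_y = 2.5
pos_z = 3
height = 3
color = 'navy'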